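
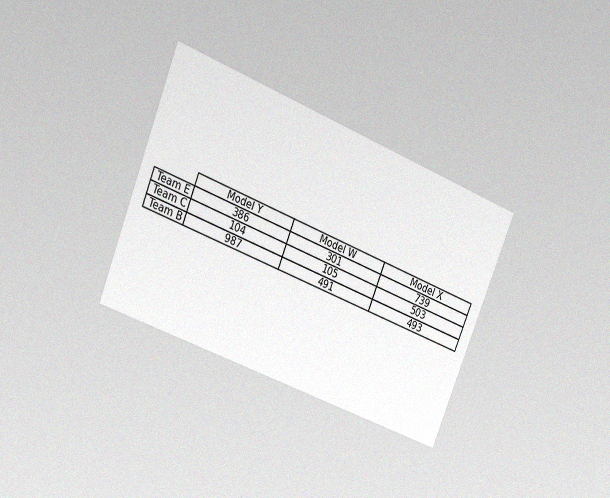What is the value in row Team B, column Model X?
493

The chart is tilted about 22° clockwise and viewed at a slight angle, with some photo noise. The (Team B, Model X) cell reads 493.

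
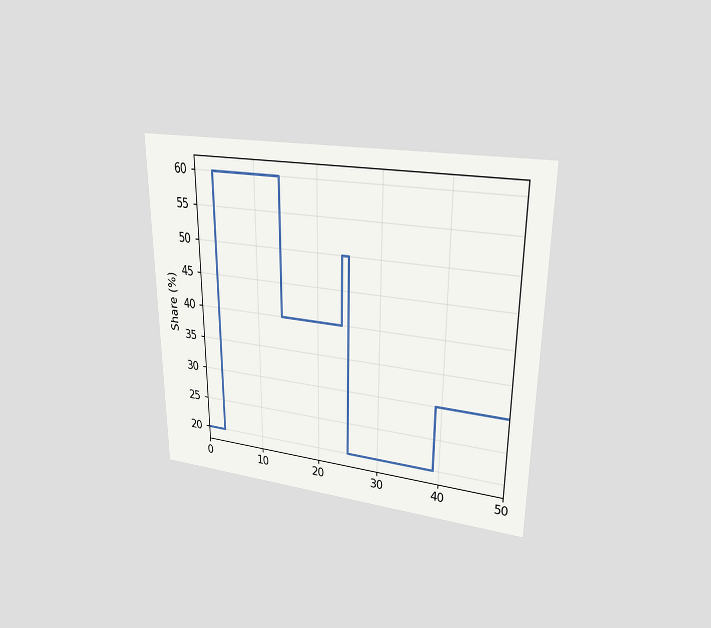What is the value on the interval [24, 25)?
50%

The chart is viewed at a slight angle. On [24, 25) the step sits at 50%.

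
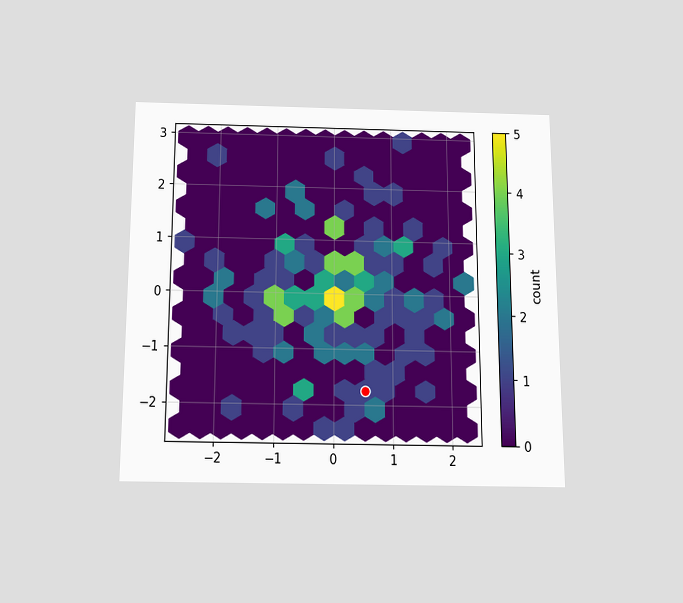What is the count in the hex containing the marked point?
1

The chart is viewed slightly from below. The marked hex reads 1 on the colorbar.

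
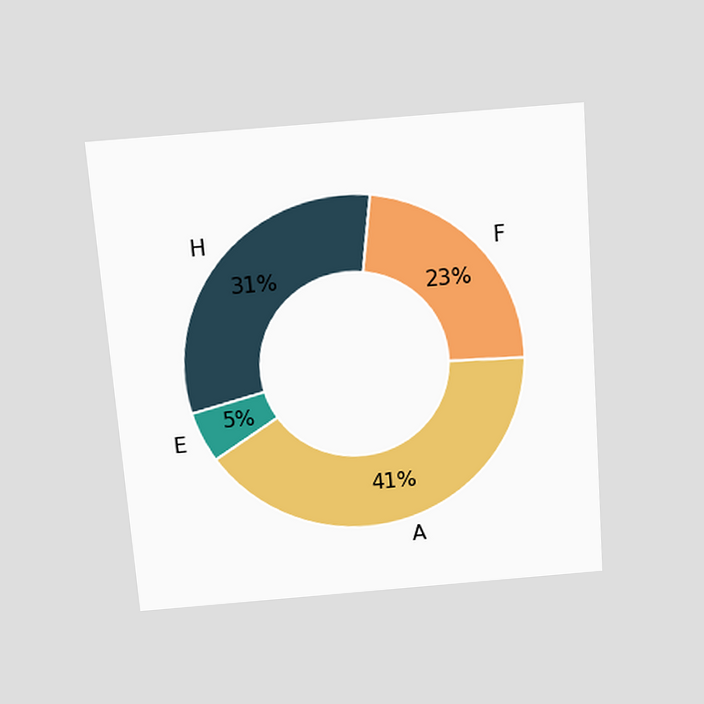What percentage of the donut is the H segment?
The chart is tilted about 4° counter-clockwise and viewed slightly from above. The H segment takes up 31% of the ring.

31%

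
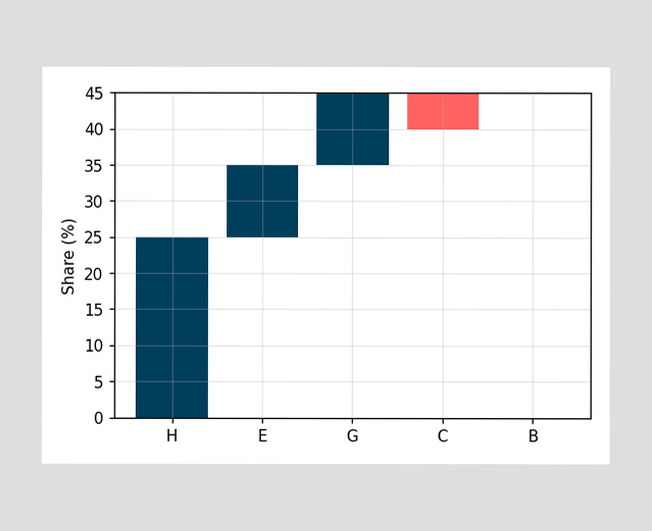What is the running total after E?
After E the running total reaches 35%.

35%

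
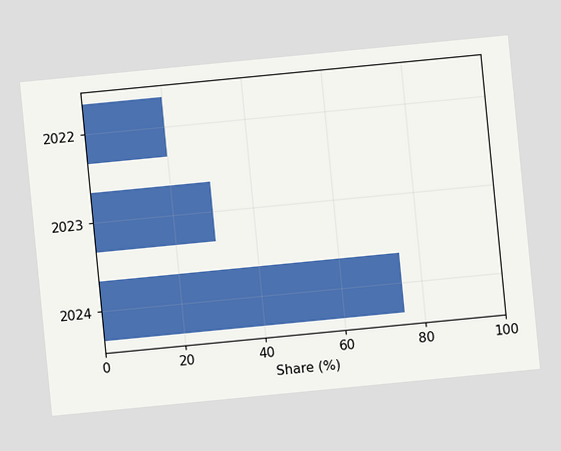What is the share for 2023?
30%

The chart is tilted about 6° counter-clockwise. Reading along the chart's x-axis, the 2023 bar reaches 30%.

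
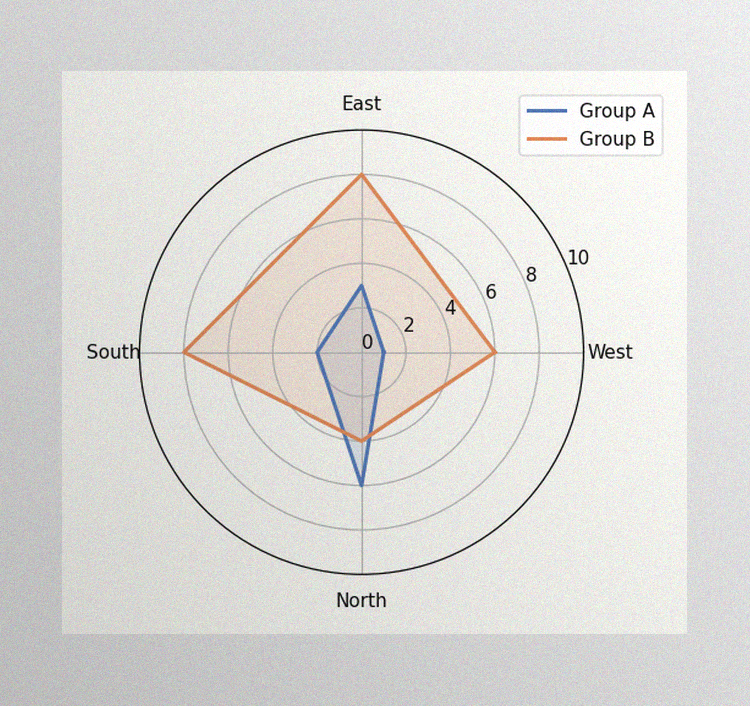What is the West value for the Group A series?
1

The image has some photo noise and uneven lighting. On the West axis, Group A reaches 1.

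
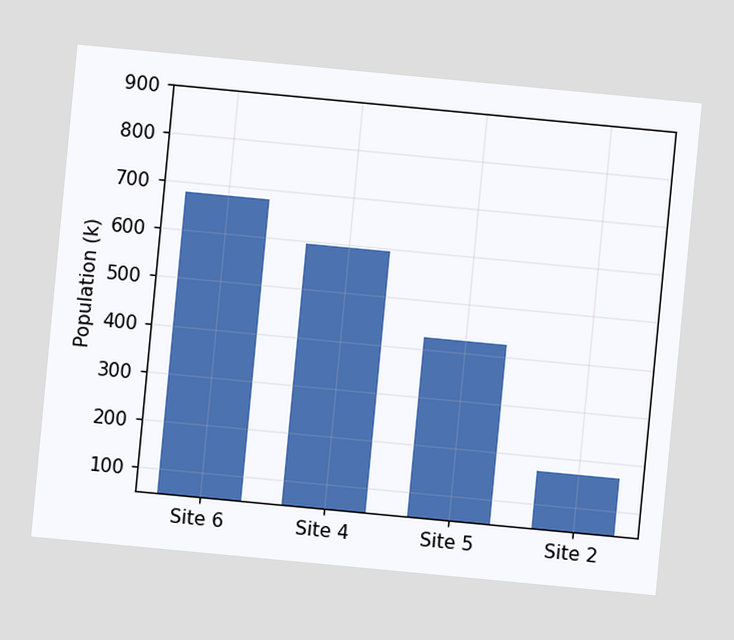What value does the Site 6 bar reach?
The chart is tilted about 5° clockwise. Reading along the chart's y-axis, the Site 6 bar reaches 680k.

680k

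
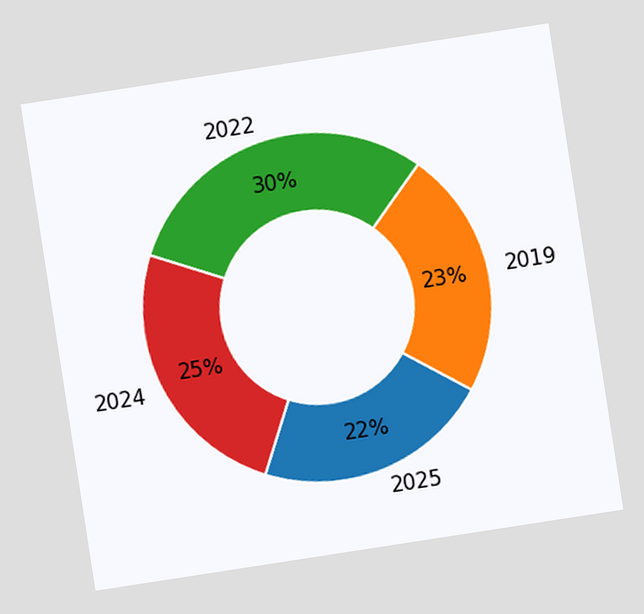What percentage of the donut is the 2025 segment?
The chart is tilted about 9° counter-clockwise. The 2025 segment takes up 22% of the ring.

22%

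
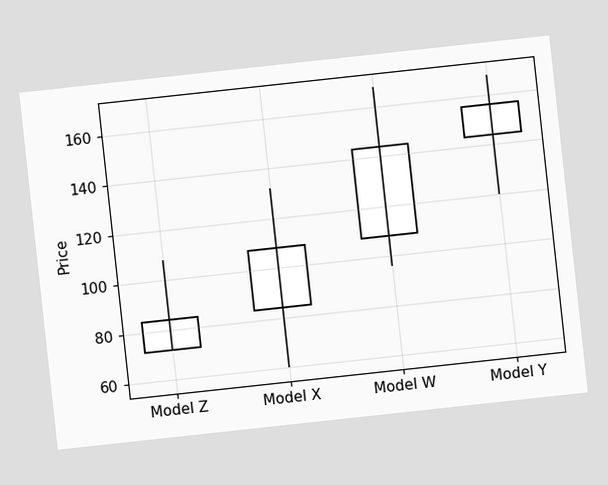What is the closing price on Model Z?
84

The chart is tilted about 6° counter-clockwise. The Model Z candle closes at 84.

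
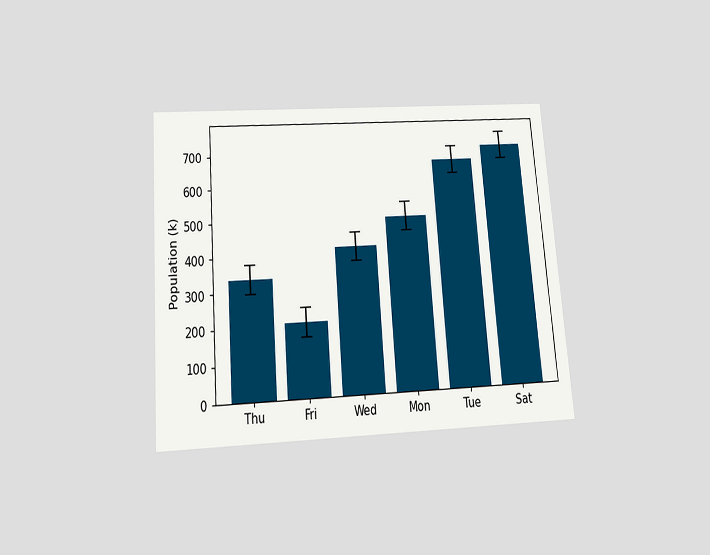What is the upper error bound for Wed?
The chart is tilted about 4° counter-clockwise and viewed slightly from below. The Wed bar's upper whisker reaches 462k.

462k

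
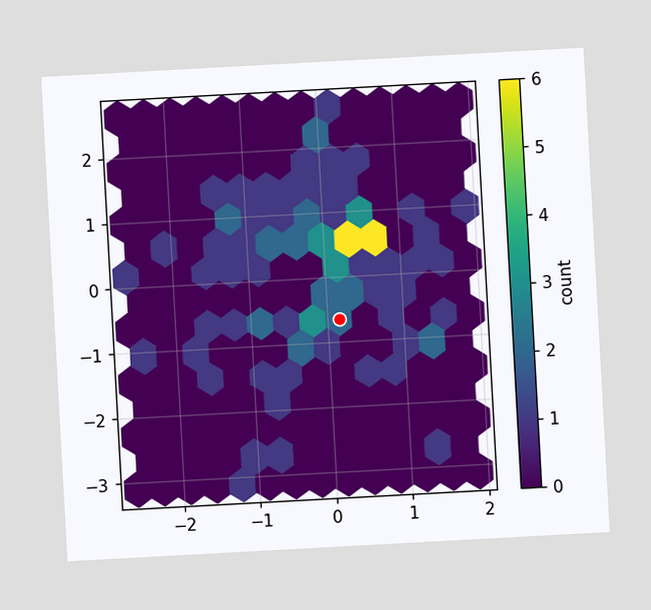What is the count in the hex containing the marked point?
The chart is tilted about 3° counter-clockwise. The marked hex reads 2 on the colorbar.

2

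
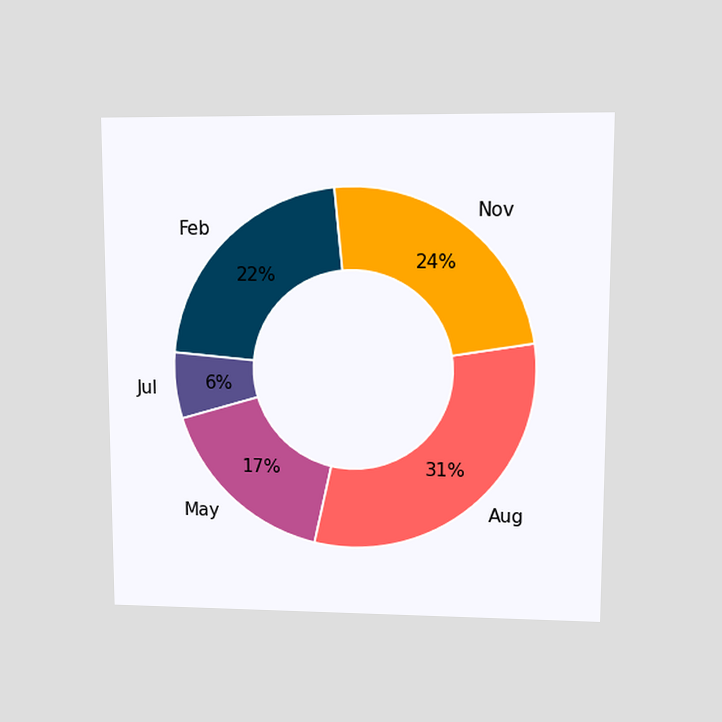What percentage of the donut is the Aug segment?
31%

The chart is viewed at a slight angle. The Aug segment takes up 31% of the ring.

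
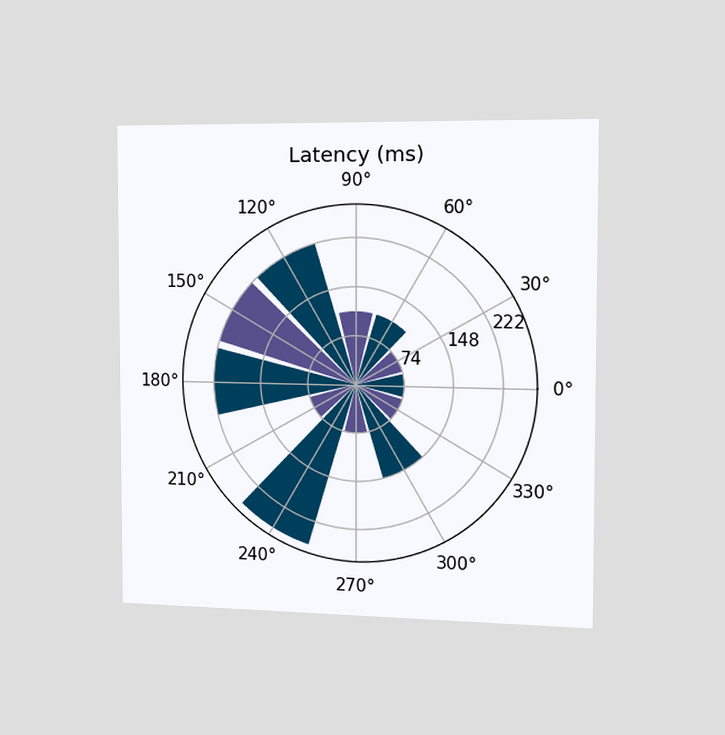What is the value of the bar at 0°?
The chart is viewed slightly from the right. The bar at 0° reaches 74ms on the radial axis.

74ms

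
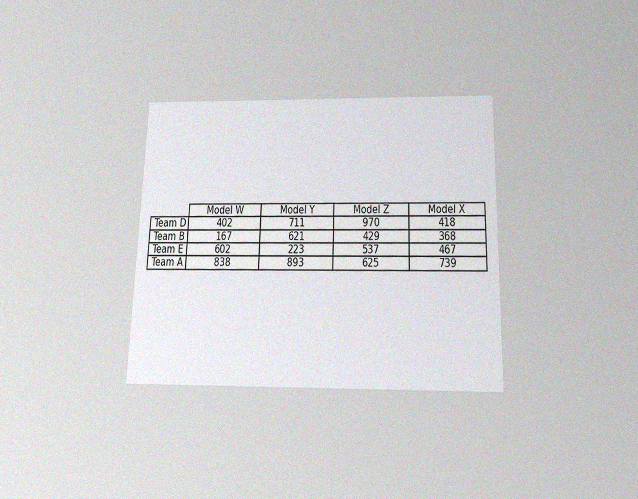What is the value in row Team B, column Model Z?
The chart is viewed slightly from below, with some photo noise. The (Team B, Model Z) cell reads 429.

429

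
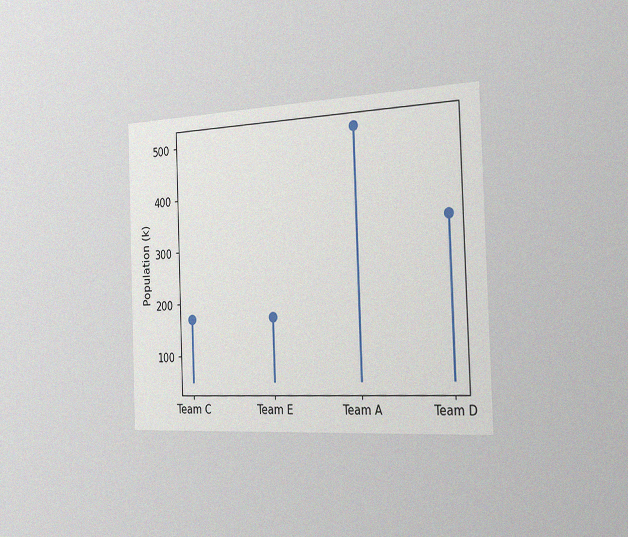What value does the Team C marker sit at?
The chart is tilted about 2° counter-clockwise and viewed slightly from the right, with some photo noise. The Team C marker sits at 170k.

170k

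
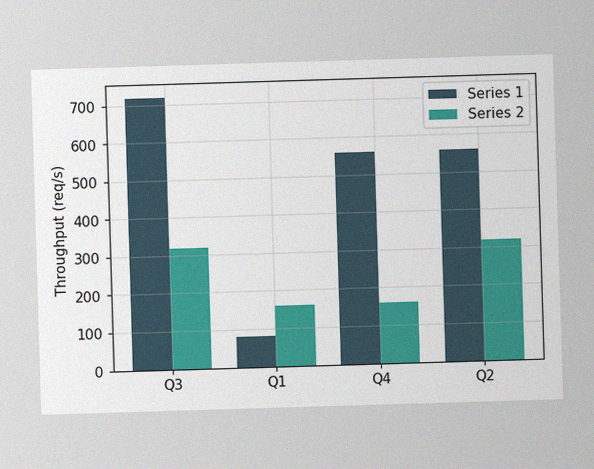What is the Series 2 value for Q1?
160req/s

The image has some photo noise and uneven lighting. The Series 2 bar at Q1 reaches 160req/s on the y-axis.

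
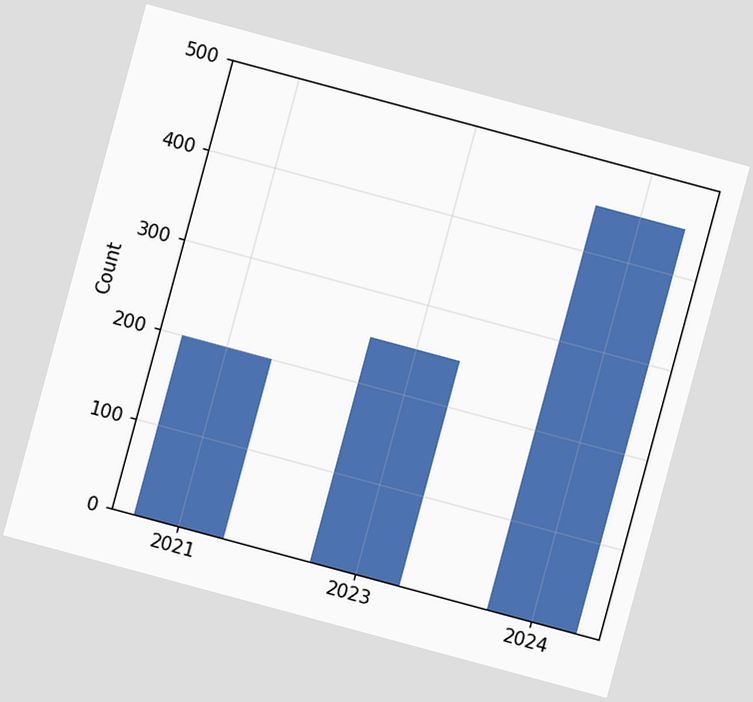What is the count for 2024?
The chart is tilted about 15° clockwise. Reading along the chart's y-axis, the 2024 bar reaches 450.

450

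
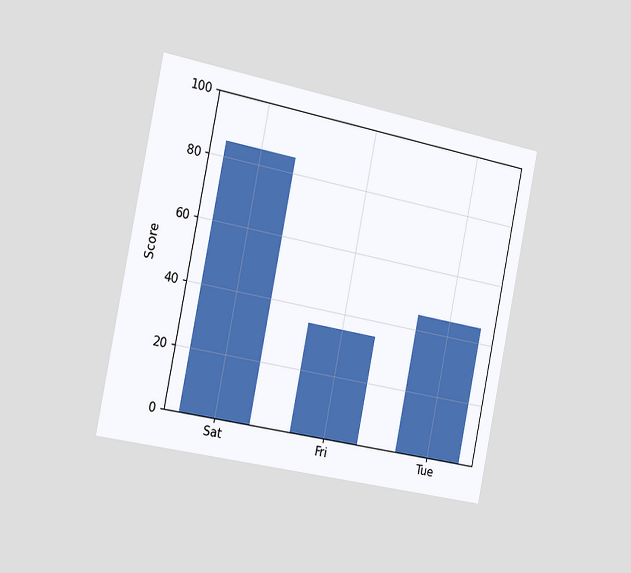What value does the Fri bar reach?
The chart is tilted about 11° clockwise and viewed slightly from the left. Reading along the chart's y-axis, the Fri bar reaches 35.

35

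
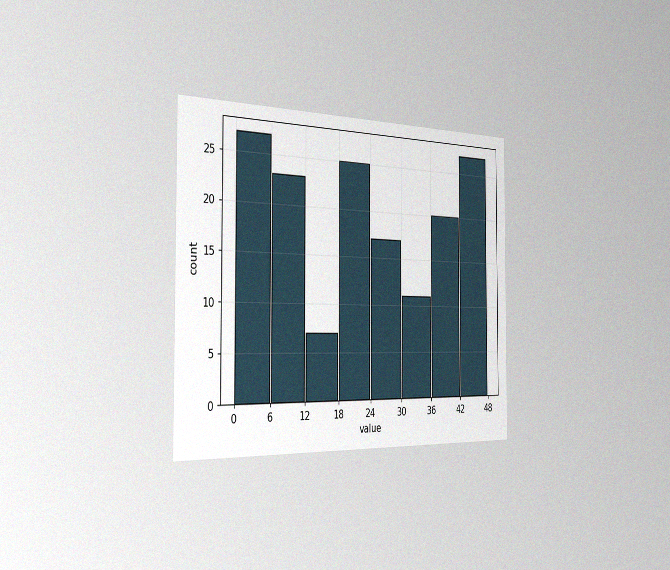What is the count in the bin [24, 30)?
The chart is viewed slightly from the left, with some photo noise. The [24, 30) bin has height 17.

17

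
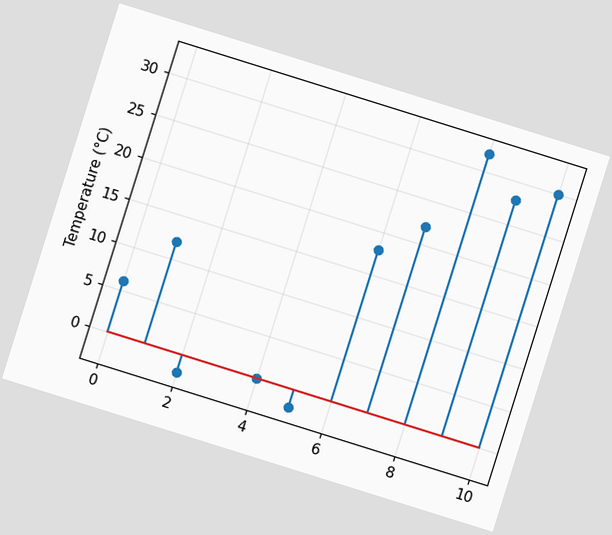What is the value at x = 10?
The chart is tilted about 17° clockwise. The stem at x=10 reaches 30°C.

30°C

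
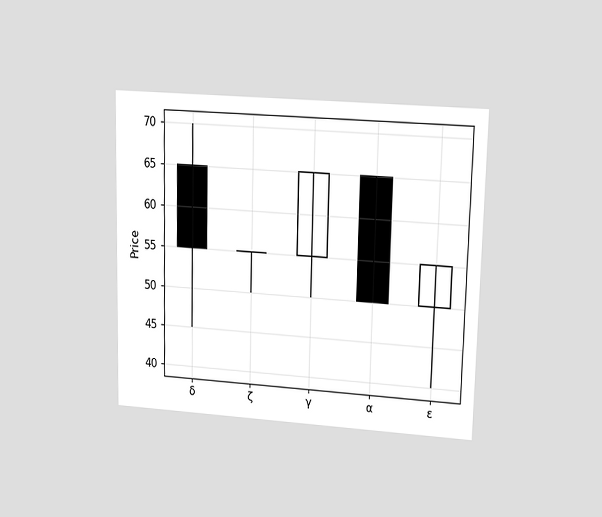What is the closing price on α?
50

The chart is viewed at a slight angle. The α candle closes at 50.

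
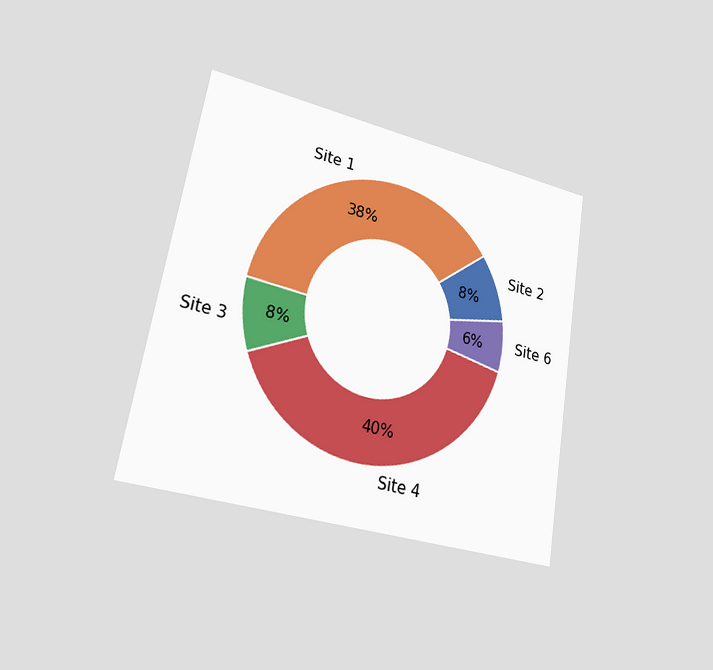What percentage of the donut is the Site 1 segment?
The chart is tilted about 10° clockwise and viewed slightly from the left. The Site 1 segment takes up 38% of the ring.

38%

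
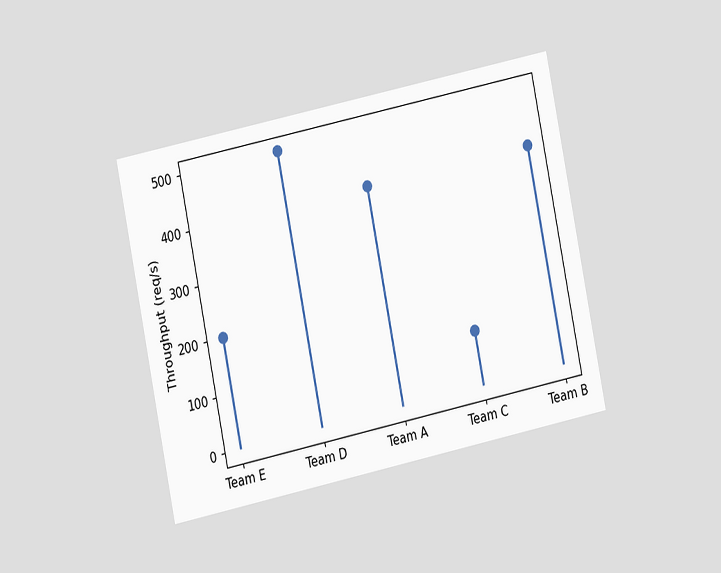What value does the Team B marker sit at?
400req/s

The chart is tilted about 12° counter-clockwise and viewed at a slight angle. The Team B marker sits at 400req/s.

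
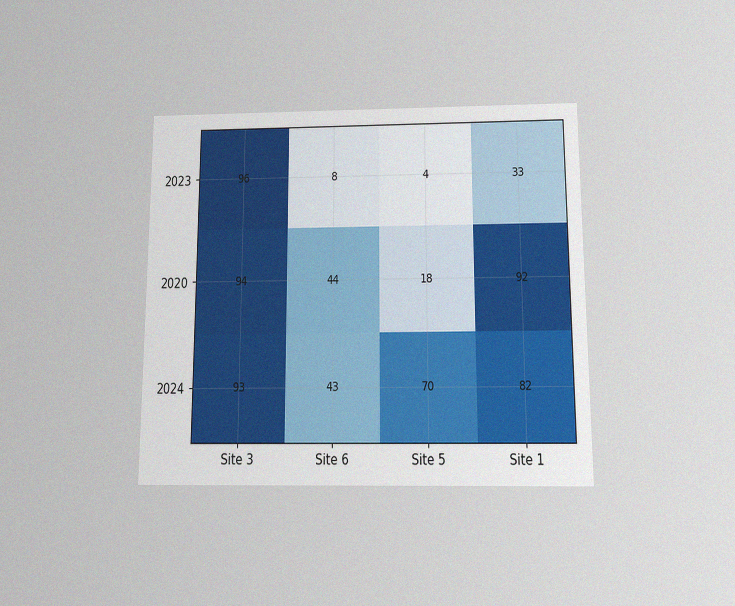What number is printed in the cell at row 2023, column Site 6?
The chart is viewed slightly from below, with some photo noise. The (2023, Site 6) cell reads 8.

8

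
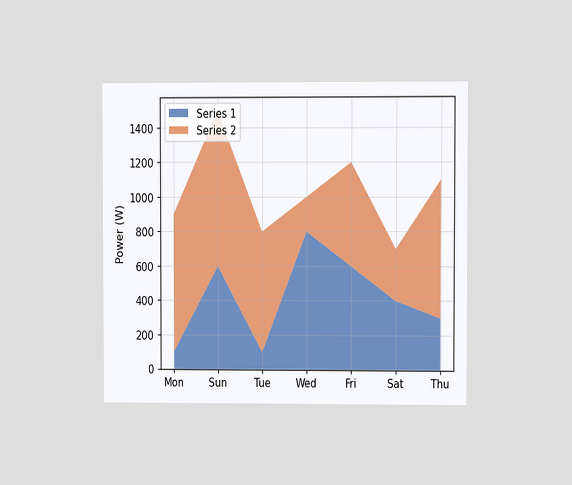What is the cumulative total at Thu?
1100W

The chart is viewed at a slight angle. The stacked total at Thu reaches 1100W.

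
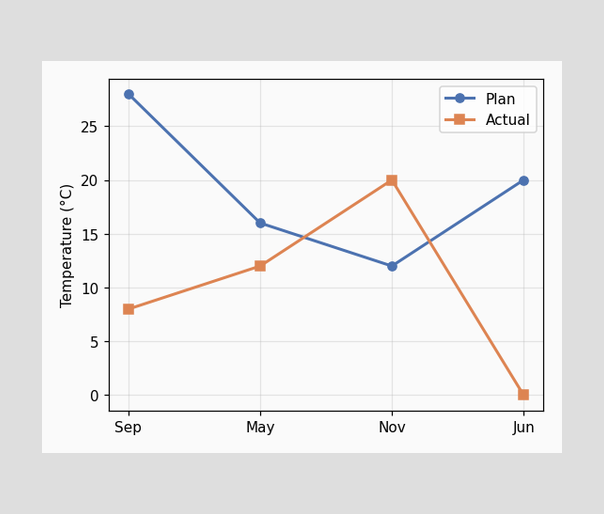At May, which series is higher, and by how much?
At May, Plan sits above the other line by 4°C.

Plan, by 4°C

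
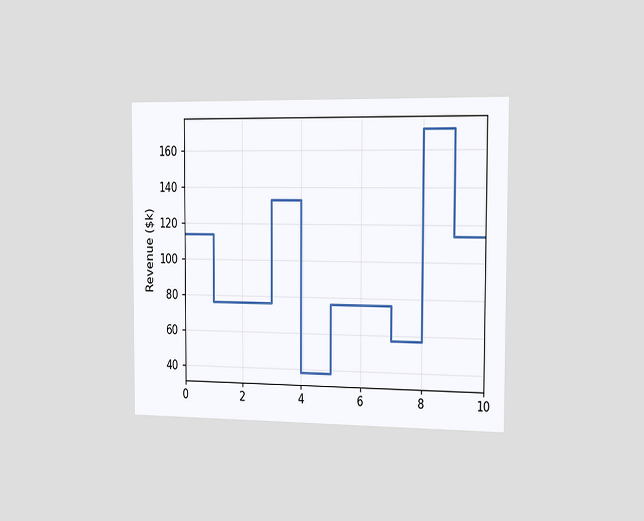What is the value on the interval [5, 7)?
The chart is viewed slightly from the right. On [5, 7) the step sits at $76k.

$76k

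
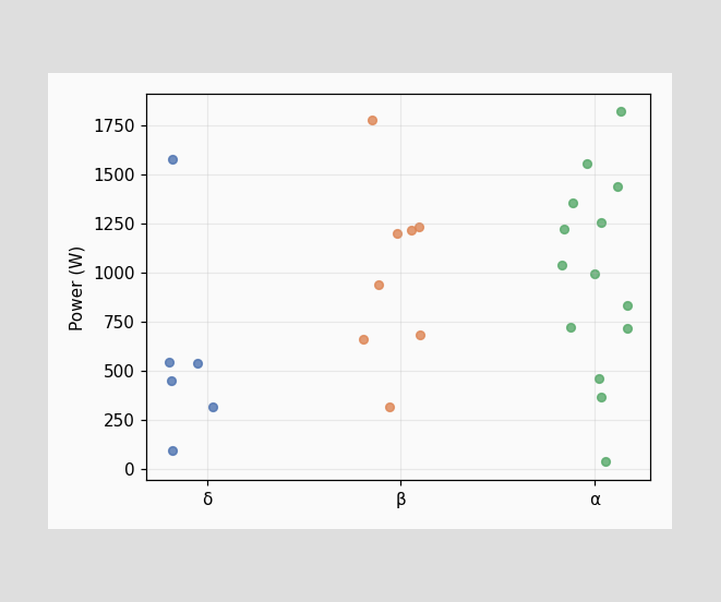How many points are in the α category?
14

Counting the markers in the α column gives 14.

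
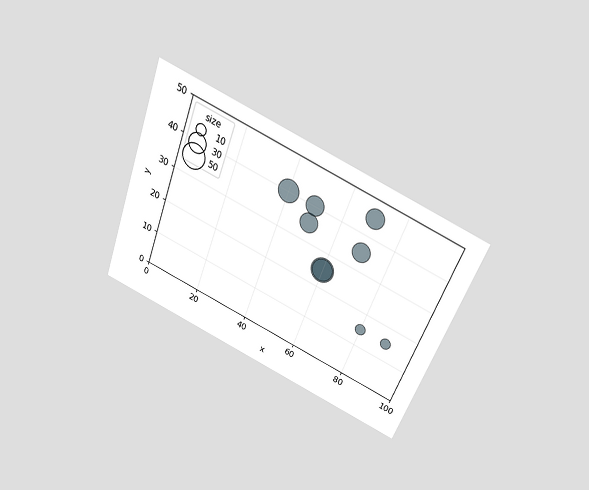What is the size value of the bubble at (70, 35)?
30

The chart is tilted about 21° clockwise and viewed slightly from above. Matching the bubble at (70, 35) against the size legend gives 30.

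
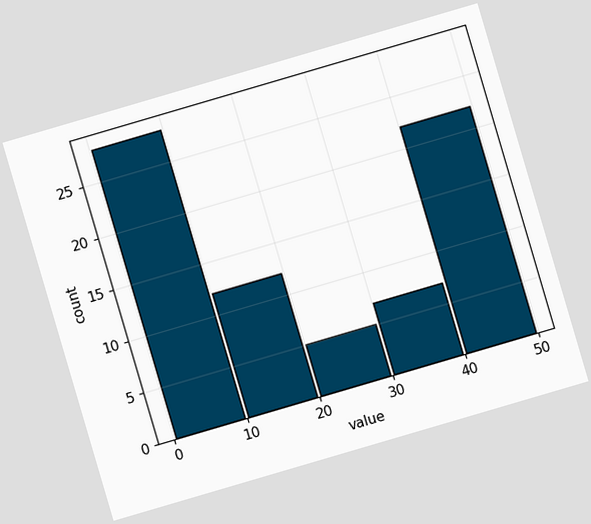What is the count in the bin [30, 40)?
The chart is tilted about 16° counter-clockwise. The [30, 40) bin has height 7.

7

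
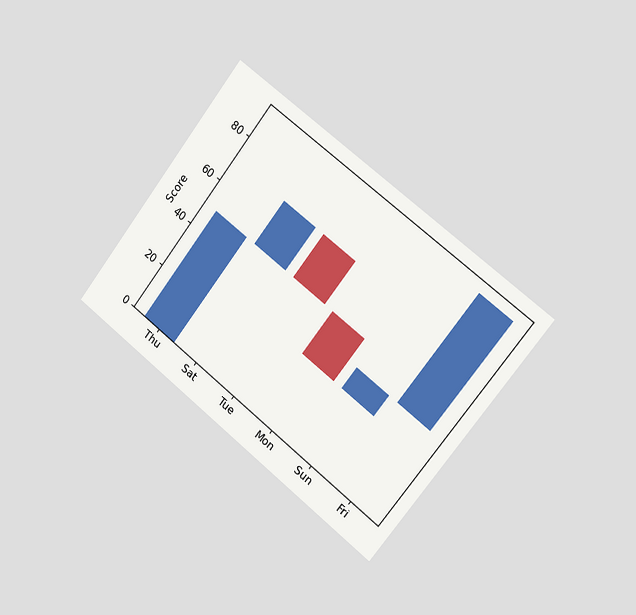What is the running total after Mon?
30

The chart is tilted about 38° clockwise and viewed slightly from the right. After Mon the running total reaches 30.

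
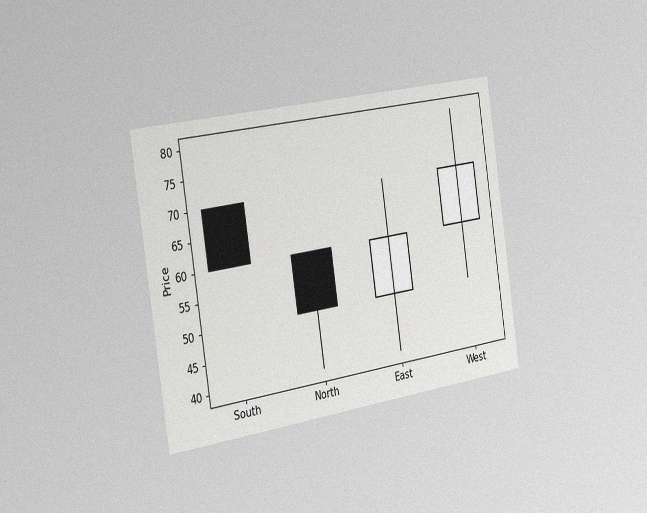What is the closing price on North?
The chart is tilted about 9° counter-clockwise and viewed slightly from the left, with some photo noise. The North candle closes at 50.

50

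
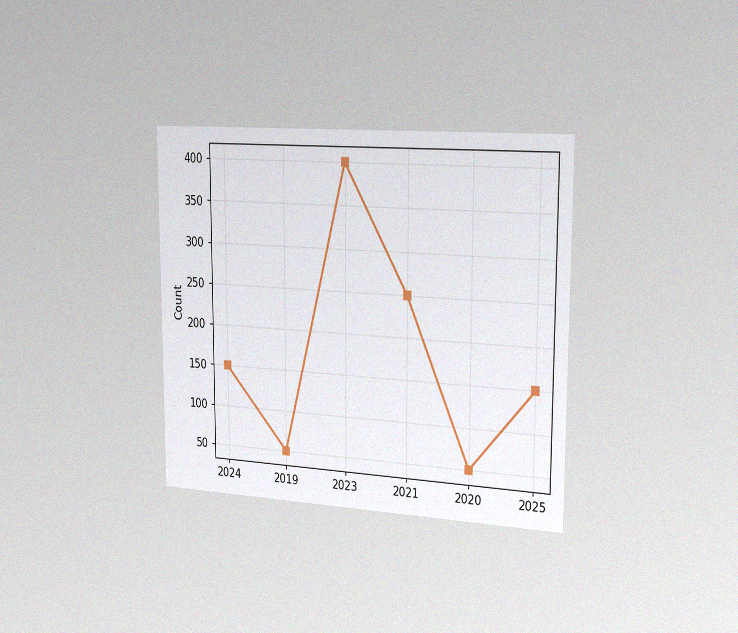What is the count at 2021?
250

The chart is viewed slightly from the right, with some photo noise. At 2021, the line is at 250.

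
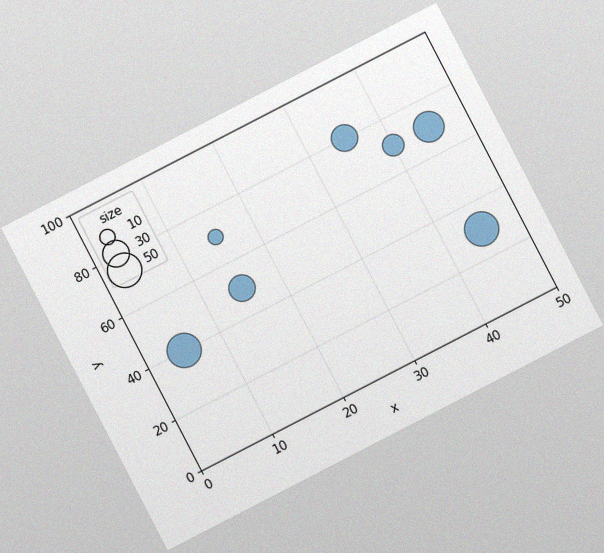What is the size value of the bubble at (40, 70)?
20

The chart is tilted about 27° counter-clockwise, with some photo noise. Matching the bubble at (40, 70) against the size legend gives 20.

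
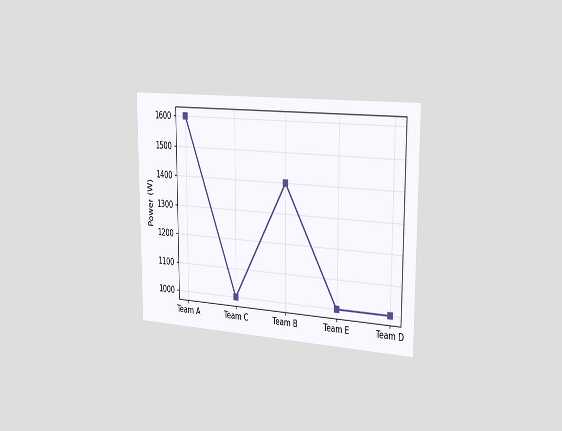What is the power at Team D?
1000W

The chart is viewed slightly from the right. At Team D, the line is at 1000W.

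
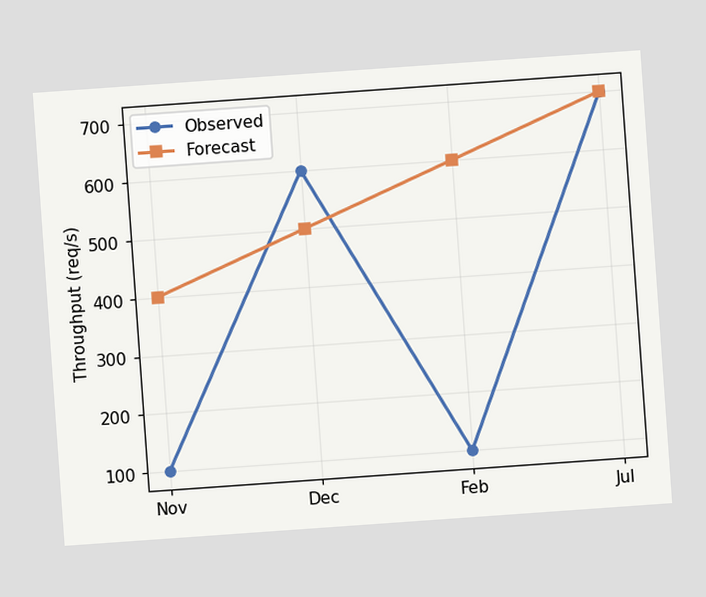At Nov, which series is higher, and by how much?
Forecast, by 300req/s

The chart is tilted about 4° counter-clockwise. At Nov, Forecast sits above the other line by 300req/s.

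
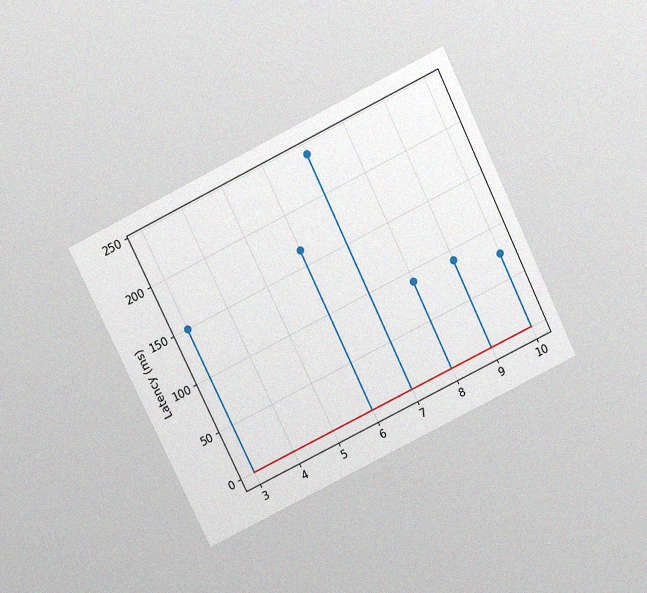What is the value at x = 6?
165ms

The chart is tilted about 26° counter-clockwise and viewed slightly from above, with some photo noise. The stem at x=6 reaches 165ms.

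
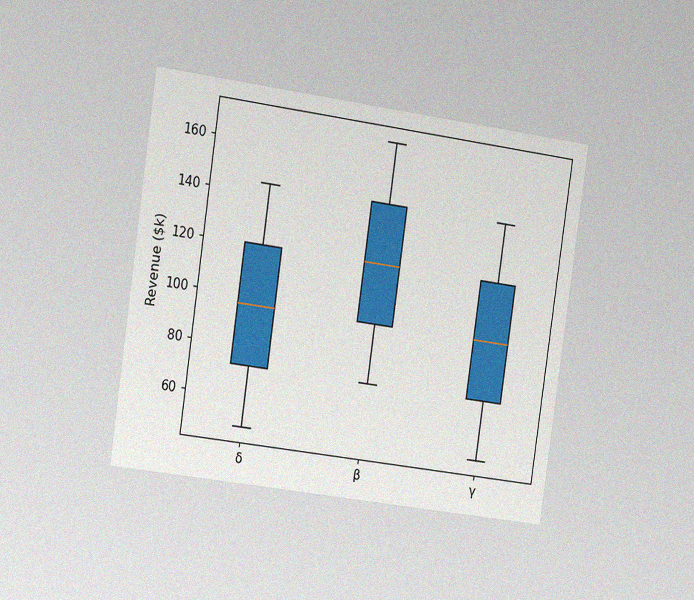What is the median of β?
The chart is tilted about 8° clockwise and viewed slightly from the left, with some photo noise. The median line in the β box sits at $120k.

$120k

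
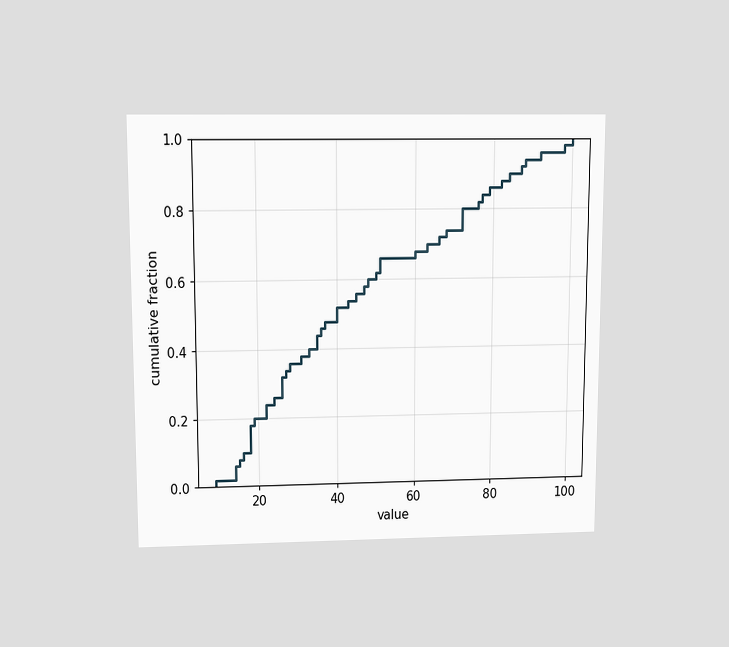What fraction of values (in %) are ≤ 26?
32%

The chart is viewed slightly from above. At x=26 the ECDF step is at 32%.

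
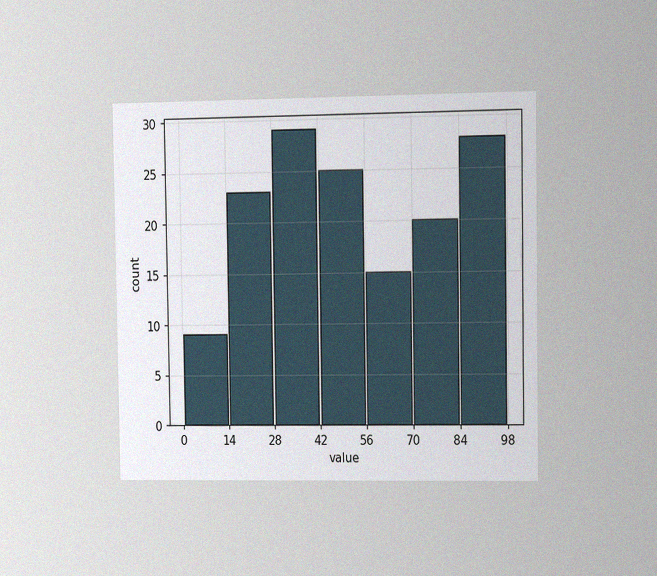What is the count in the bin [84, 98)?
The chart is viewed slightly from the right, with some photo noise. The [84, 98) bin has height 28.

28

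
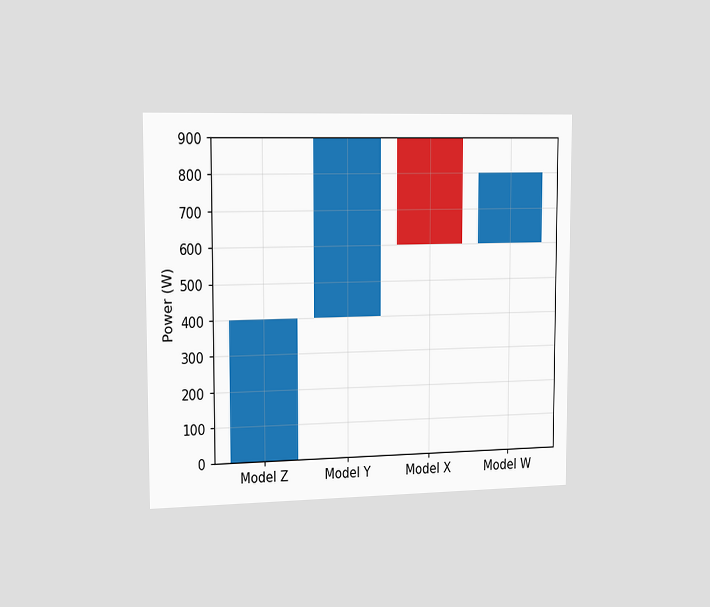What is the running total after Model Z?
400W

The chart is viewed slightly from the left. After Model Z the running total reaches 400W.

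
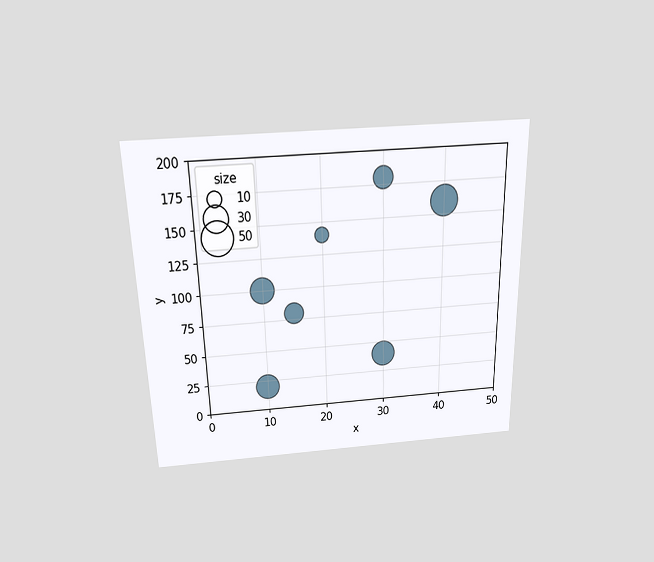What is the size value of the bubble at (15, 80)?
20

The chart is viewed slightly from above. Matching the bubble at (15, 80) against the size legend gives 20.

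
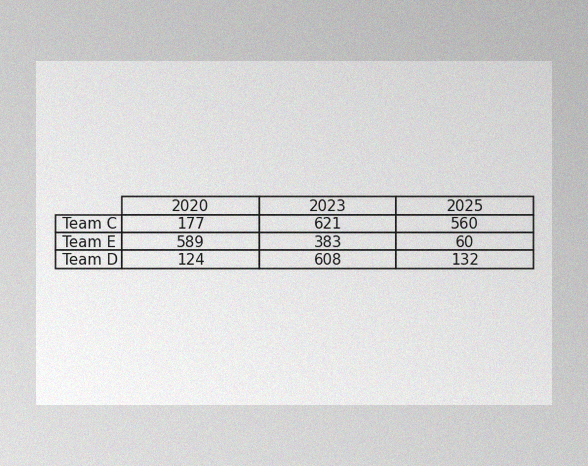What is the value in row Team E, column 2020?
The image has some photo noise and uneven lighting. The (Team E, 2020) cell reads 589.

589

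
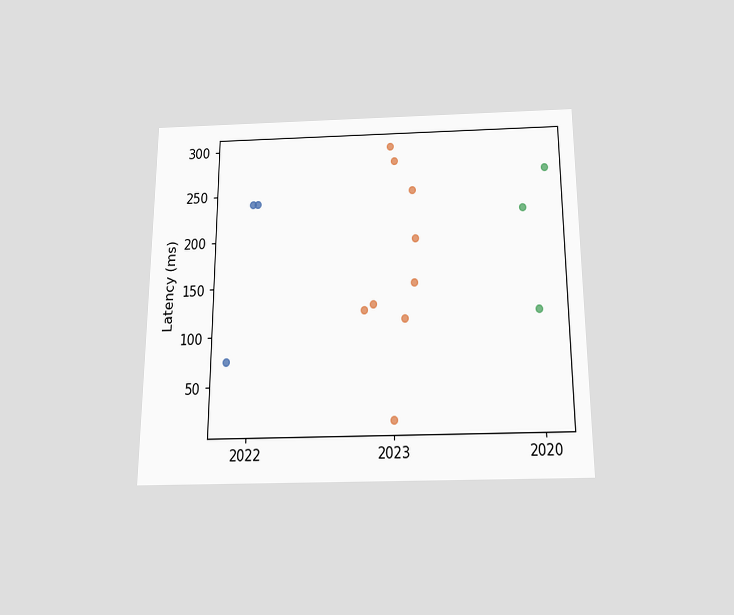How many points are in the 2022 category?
The chart is viewed slightly from below. Counting the markers in the 2022 column gives 3.

3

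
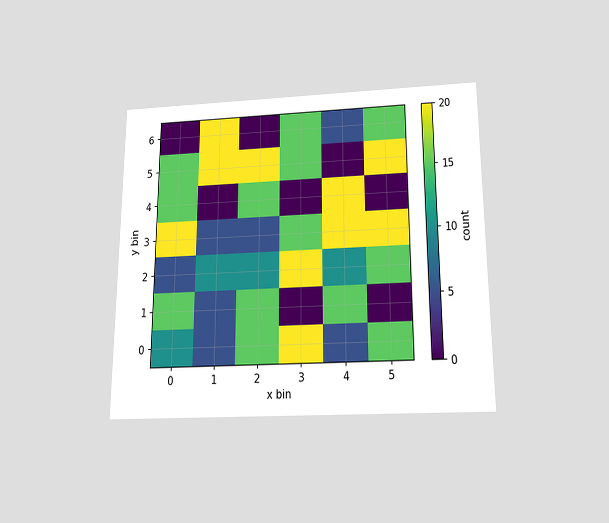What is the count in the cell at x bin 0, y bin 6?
0

The chart is viewed slightly from below. Matching the cell (0, 6) against the colorbar gives 0.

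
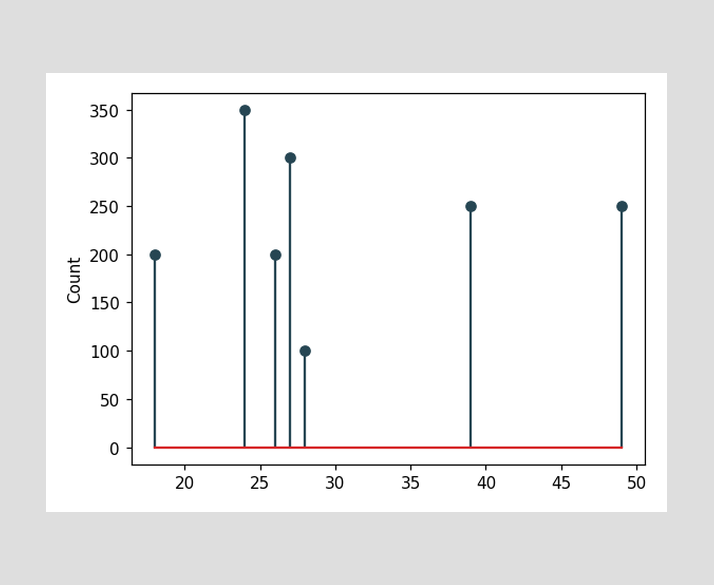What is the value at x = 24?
350

The stem at x=24 reaches 350.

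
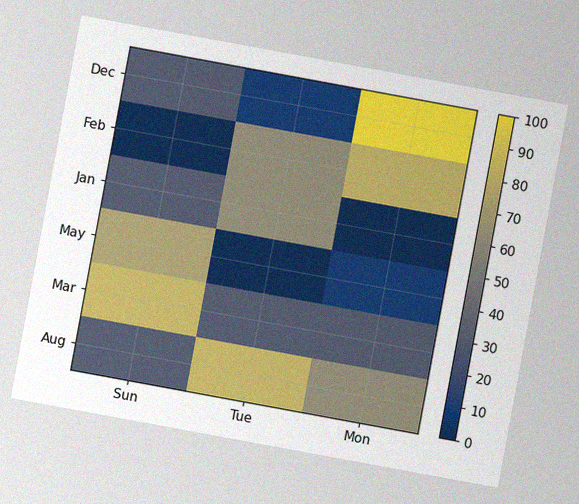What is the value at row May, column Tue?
0

The chart is tilted about 10° clockwise, with some photo noise. Matching cell (May, Tue) against the colorbar gives 0.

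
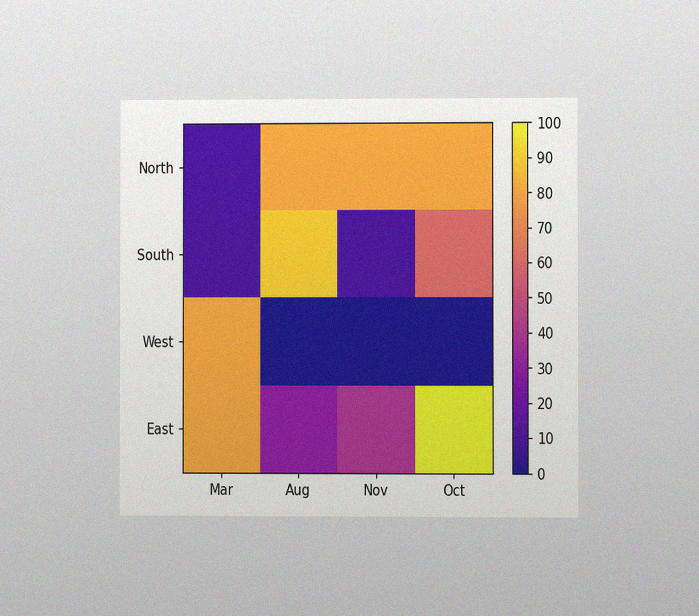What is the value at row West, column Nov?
The chart is viewed at a slight angle, with some photo noise. Matching cell (West, Nov) against the colorbar gives 0.

0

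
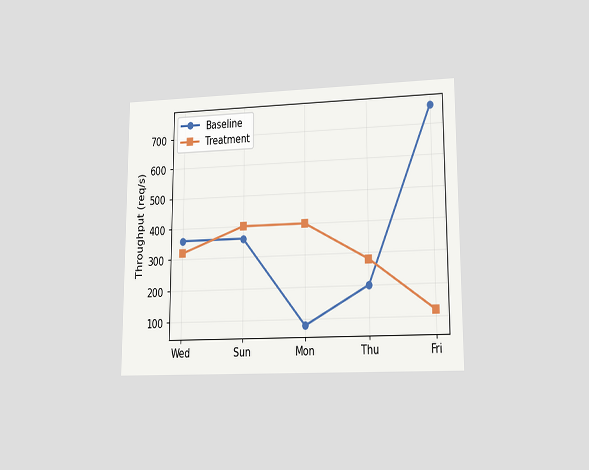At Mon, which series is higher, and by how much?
Treatment, by 320req/s

The chart is viewed at a slight angle. At Mon, Treatment sits above the other line by 320req/s.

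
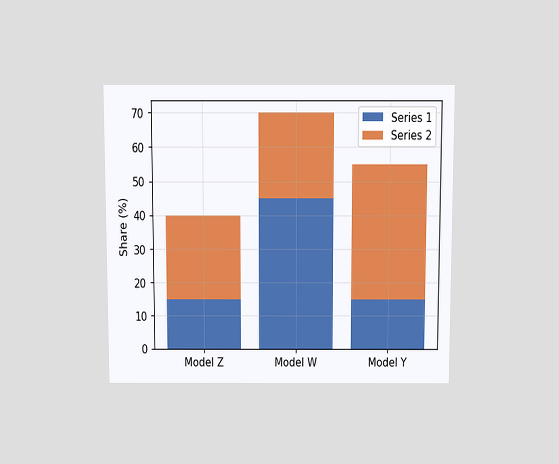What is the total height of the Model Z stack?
40%

The chart is viewed slightly from above. The Model Z stack's top reaches 40% on the y-axis.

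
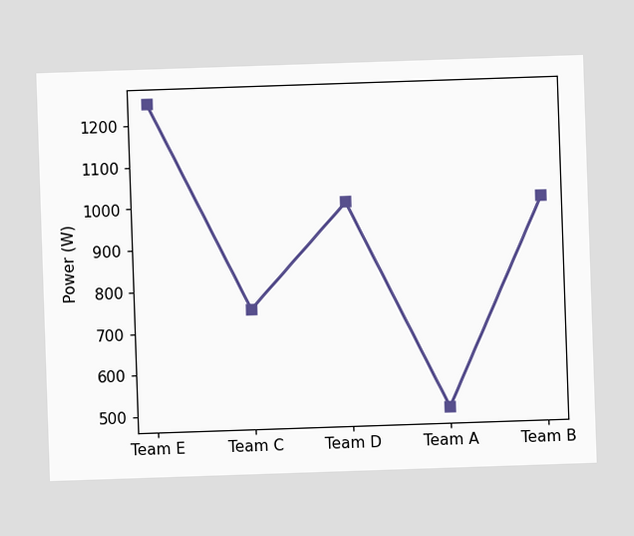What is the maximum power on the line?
The highest point is at Team E, and reading across to the y-axis gives 1250W.

1250W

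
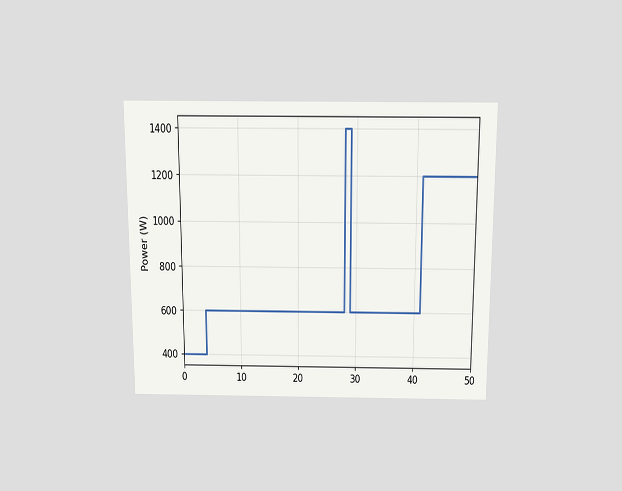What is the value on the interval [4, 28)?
600W

The chart is viewed slightly from above. On [4, 28) the step sits at 600W.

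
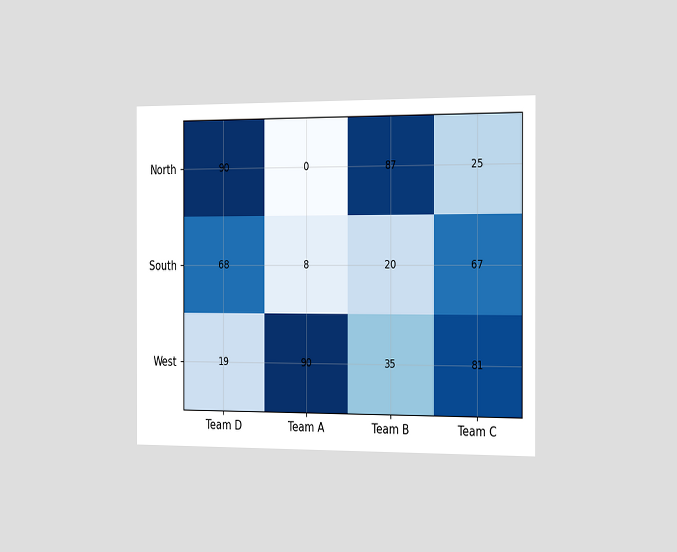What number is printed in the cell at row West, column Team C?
81

The chart is viewed slightly from the right. The (West, Team C) cell reads 81.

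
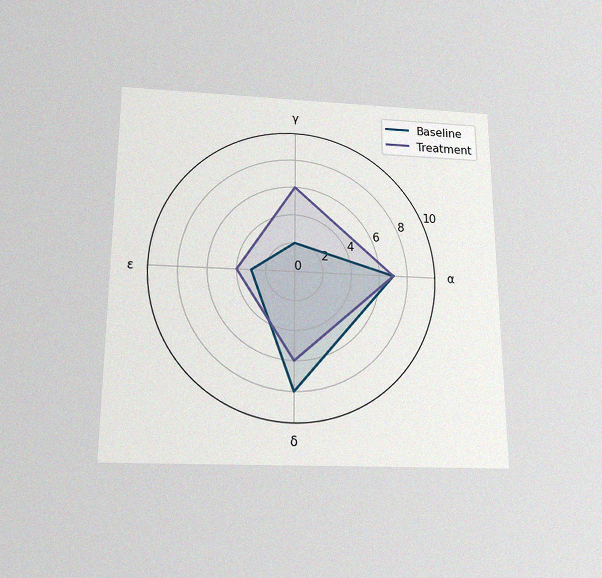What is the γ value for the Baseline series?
The chart is viewed slightly from below, with some photo noise. On the γ axis, Baseline reaches 2.

2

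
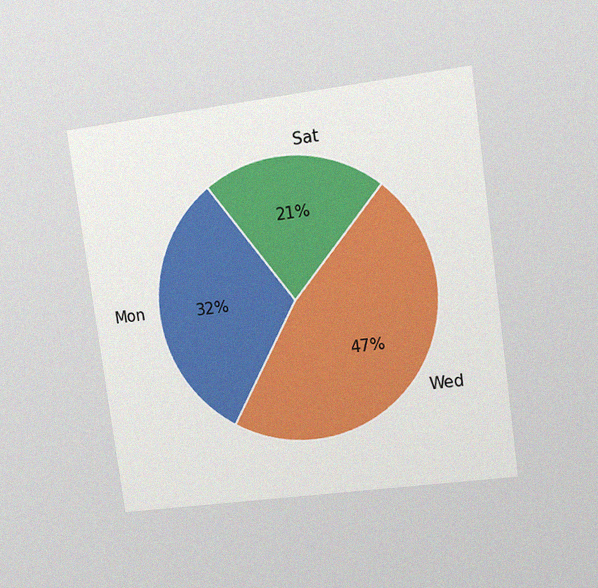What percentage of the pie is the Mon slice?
32%

The chart is tilted about 8° counter-clockwise and viewed at a slight angle, with some photo noise. The Mon slice takes up 32% of the pie.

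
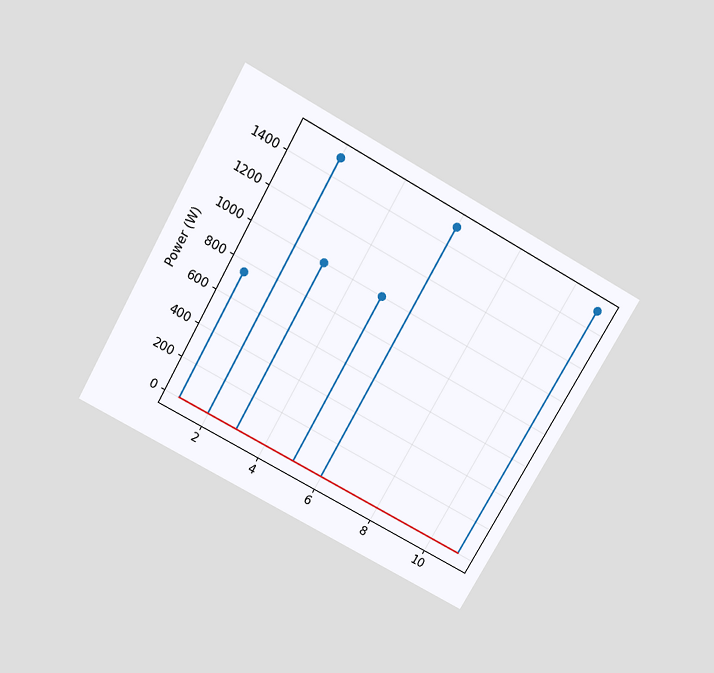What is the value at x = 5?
The chart is tilted about 29° clockwise and viewed slightly from above. The stem at x=5 reaches 1000W.

1000W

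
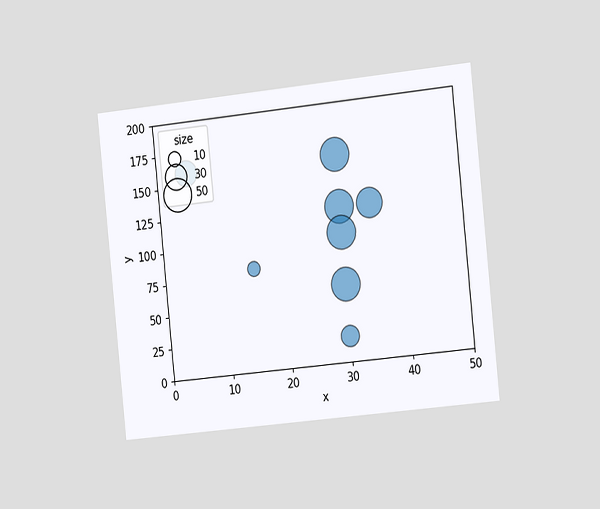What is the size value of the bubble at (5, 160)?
30

The chart is tilted about 6° counter-clockwise and viewed slightly from the right. Matching the bubble at (5, 160) against the size legend gives 30.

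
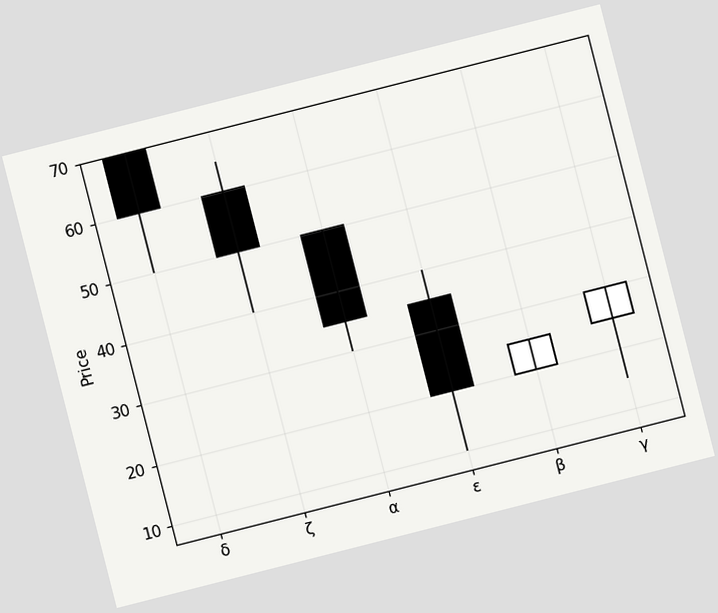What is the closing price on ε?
20

The chart is tilted about 14° counter-clockwise. The ε candle closes at 20.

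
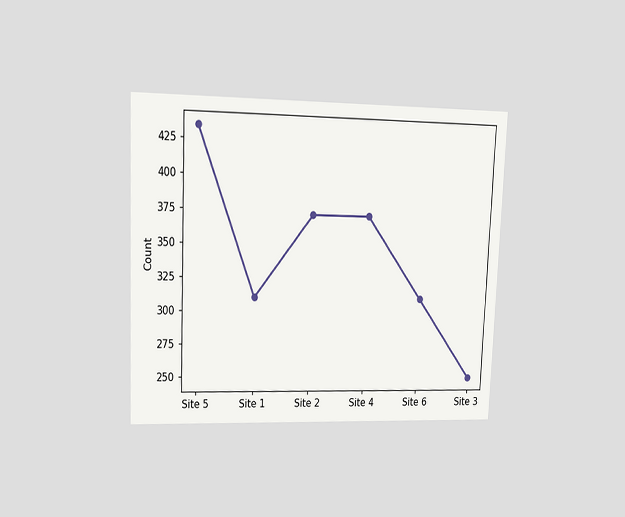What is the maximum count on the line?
The chart is tilted about 2° clockwise and viewed at a slight angle. The highest point is at Site 5, and reading across to the y-axis gives 434.

434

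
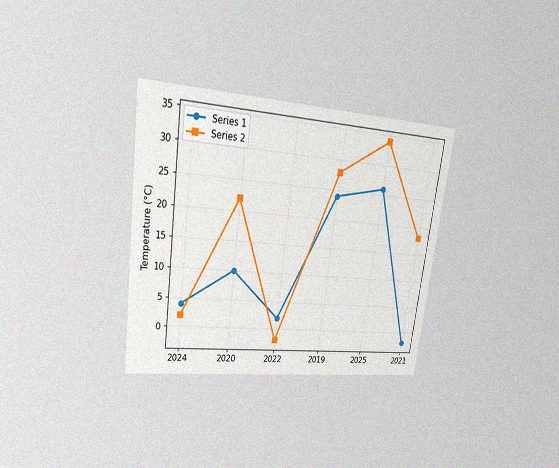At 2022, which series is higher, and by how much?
Series 1, by 4°C

The chart is tilted about 8° clockwise and viewed at a slight angle, with some photo noise. At 2022, Series 1 sits above the other line by 4°C.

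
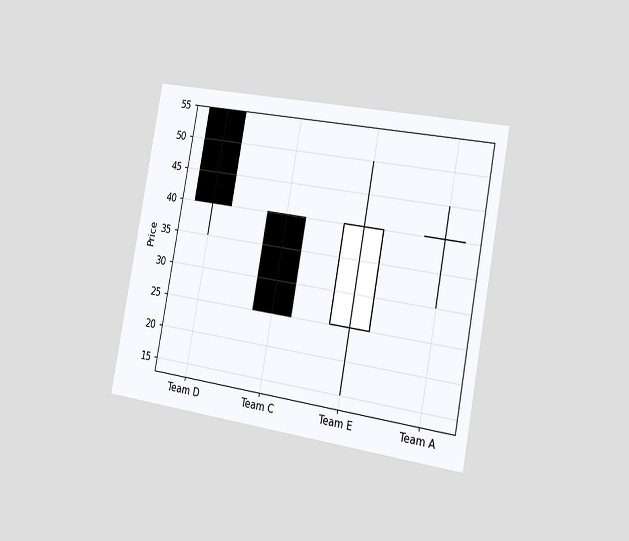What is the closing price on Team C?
The chart is tilted about 10° clockwise and viewed slightly from the right. The Team C candle closes at 25.

25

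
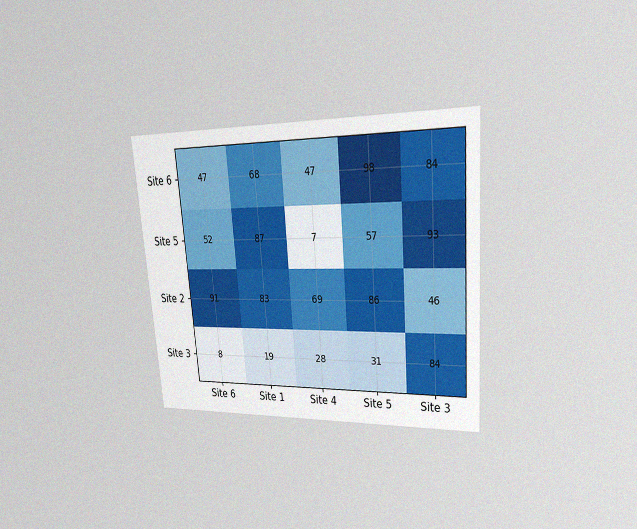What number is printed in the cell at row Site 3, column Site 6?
8

The chart is tilted about 5° counter-clockwise and viewed slightly from the right, with some photo noise. The (Site 3, Site 6) cell reads 8.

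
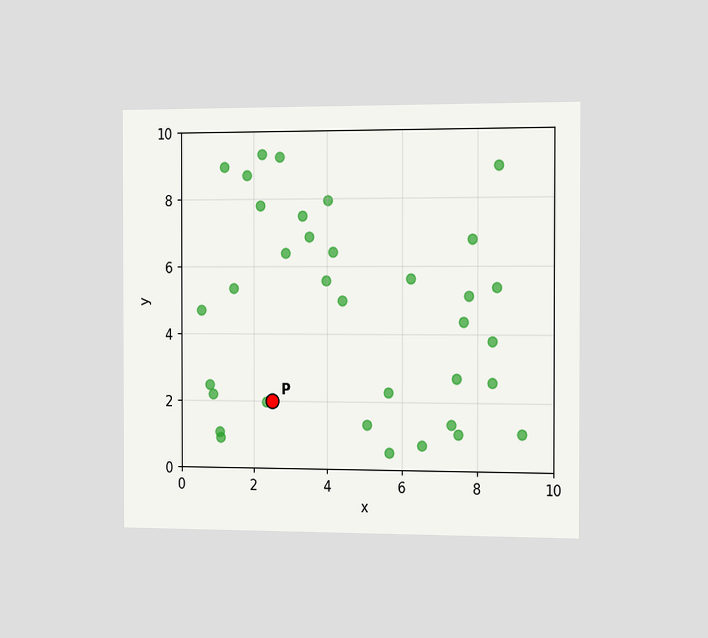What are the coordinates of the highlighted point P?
(2.5, 2)

The chart is viewed slightly from the right. Following the gridlines from P to each axis, P sits at (2.5, 2).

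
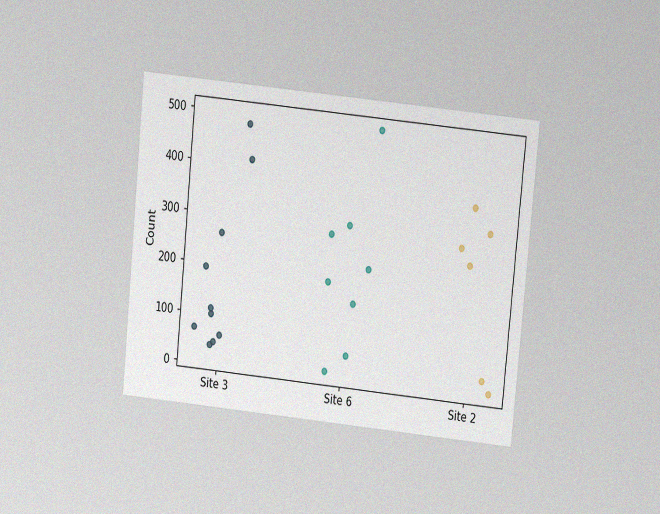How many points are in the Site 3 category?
The chart is tilted about 6° clockwise and viewed at a slight angle, with some photo noise. Counting the markers in the Site 3 column gives 10.

10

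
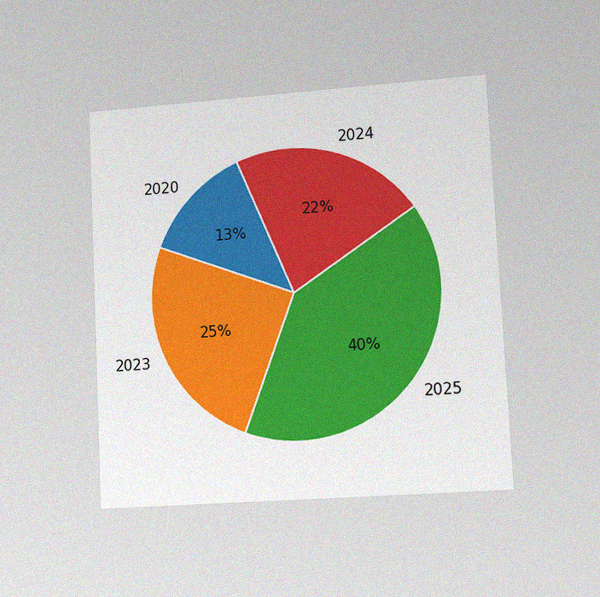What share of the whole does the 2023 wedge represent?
25%

The chart is tilted about 3° counter-clockwise and viewed slightly from the right, with some photo noise. The 2023 slice takes up 25% of the pie.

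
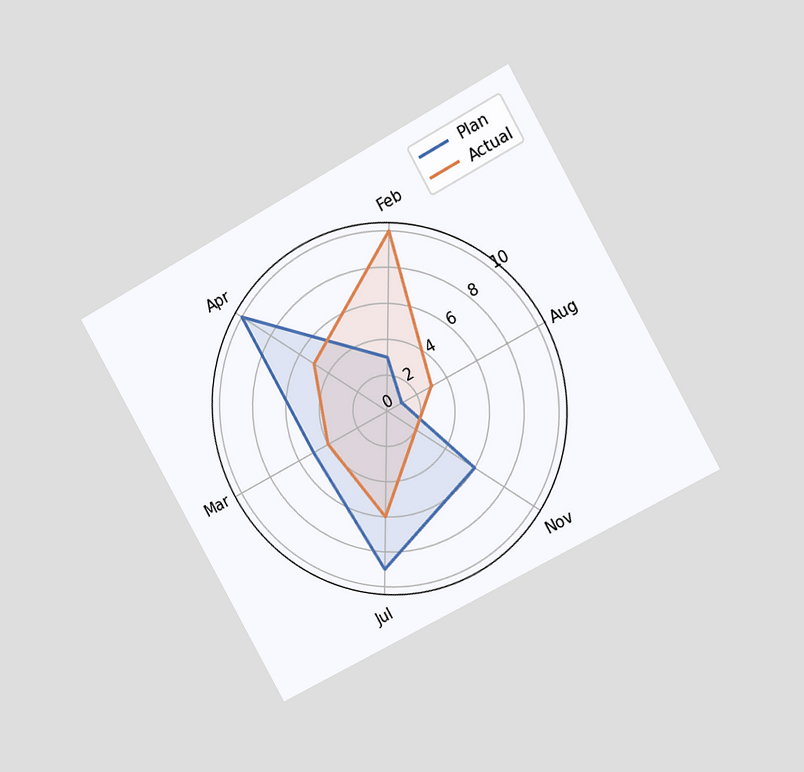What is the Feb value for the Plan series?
3

The chart is tilted about 29° counter-clockwise and viewed slightly from the right. On the Feb axis, Plan reaches 3.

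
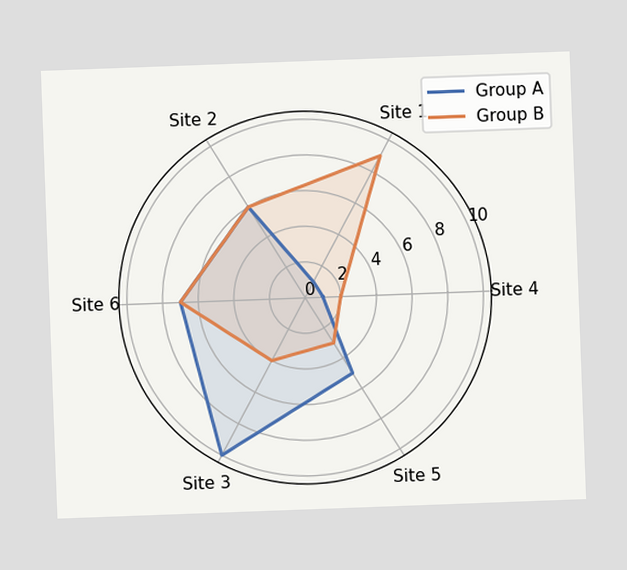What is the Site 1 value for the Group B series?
The chart is tilted about 2° counter-clockwise. On the Site 1 axis, Group B reaches 9.

9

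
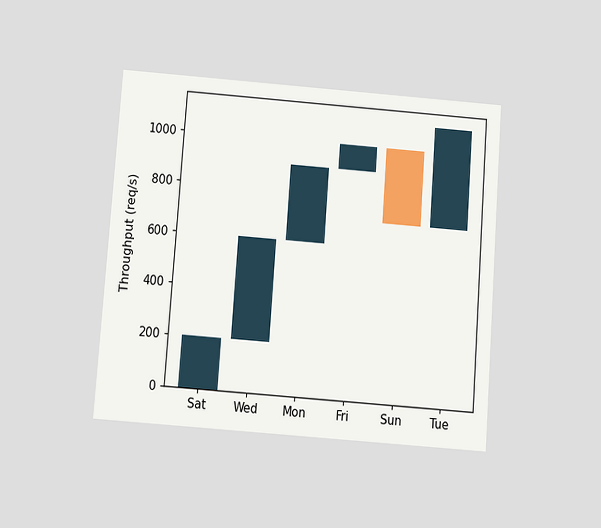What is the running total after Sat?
200req/s

The chart is tilted about 4° clockwise and viewed slightly from below. After Sat the running total reaches 200req/s.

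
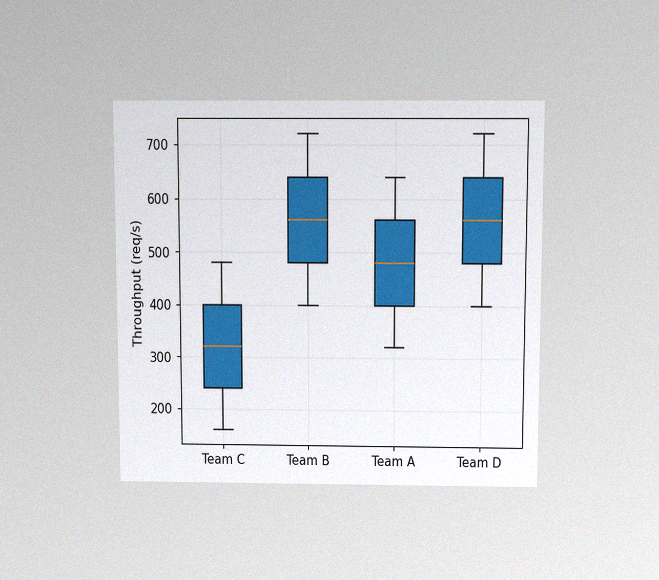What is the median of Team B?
560req/s

The chart is viewed slightly from above, with some photo noise. The median line in the Team B box sits at 560req/s.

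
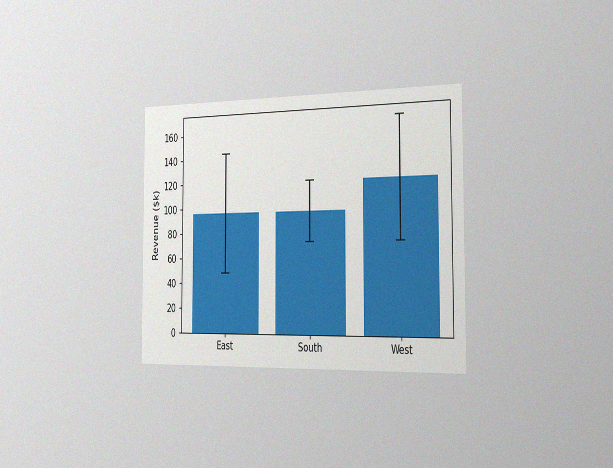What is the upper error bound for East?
The chart is viewed slightly from the right, with some photo noise. The East bar's upper whisker reaches $144k.

$144k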